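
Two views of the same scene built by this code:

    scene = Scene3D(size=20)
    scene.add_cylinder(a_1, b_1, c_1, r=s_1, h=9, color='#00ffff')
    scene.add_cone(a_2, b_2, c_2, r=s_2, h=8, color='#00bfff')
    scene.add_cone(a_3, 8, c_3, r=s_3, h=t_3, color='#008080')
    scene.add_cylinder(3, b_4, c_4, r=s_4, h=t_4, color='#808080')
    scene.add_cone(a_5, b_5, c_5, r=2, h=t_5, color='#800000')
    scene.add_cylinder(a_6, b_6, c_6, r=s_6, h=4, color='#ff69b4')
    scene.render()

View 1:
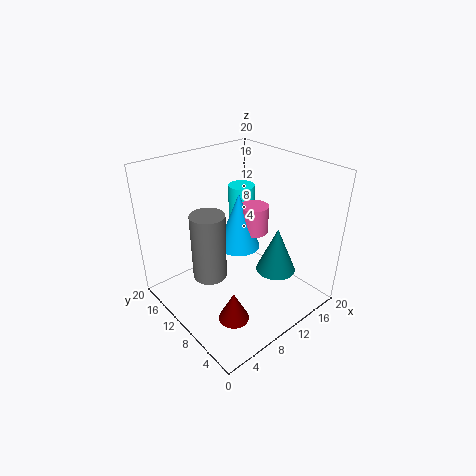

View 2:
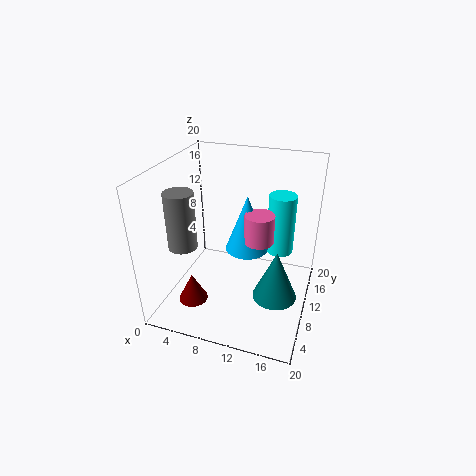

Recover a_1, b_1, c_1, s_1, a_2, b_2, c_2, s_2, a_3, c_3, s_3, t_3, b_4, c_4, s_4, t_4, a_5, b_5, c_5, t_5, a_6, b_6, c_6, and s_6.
a_1 = 15, b_1 = 15, c_1 = 6, s_1 = 2, a_2 = 11, b_2 = 11, c_2 = 8, s_2 = 3, a_3 = 16, c_3 = 3, s_3 = 3, t_3 = 7, b_4 = 7, c_4 = 9, s_4 = 2, t_4 = 8, a_5 = 5, b_5 = 5, c_5 = 2, t_5 = 4, a_6 = 13, b_6 = 10, c_6 = 10, s_6 = 2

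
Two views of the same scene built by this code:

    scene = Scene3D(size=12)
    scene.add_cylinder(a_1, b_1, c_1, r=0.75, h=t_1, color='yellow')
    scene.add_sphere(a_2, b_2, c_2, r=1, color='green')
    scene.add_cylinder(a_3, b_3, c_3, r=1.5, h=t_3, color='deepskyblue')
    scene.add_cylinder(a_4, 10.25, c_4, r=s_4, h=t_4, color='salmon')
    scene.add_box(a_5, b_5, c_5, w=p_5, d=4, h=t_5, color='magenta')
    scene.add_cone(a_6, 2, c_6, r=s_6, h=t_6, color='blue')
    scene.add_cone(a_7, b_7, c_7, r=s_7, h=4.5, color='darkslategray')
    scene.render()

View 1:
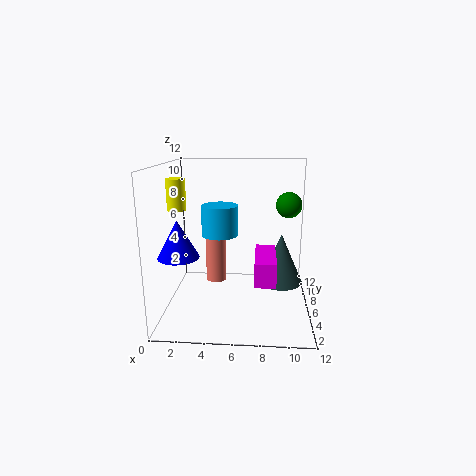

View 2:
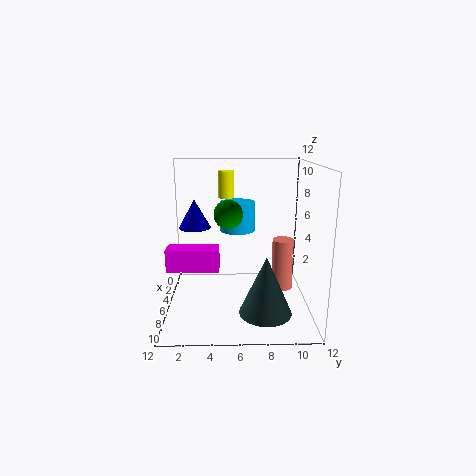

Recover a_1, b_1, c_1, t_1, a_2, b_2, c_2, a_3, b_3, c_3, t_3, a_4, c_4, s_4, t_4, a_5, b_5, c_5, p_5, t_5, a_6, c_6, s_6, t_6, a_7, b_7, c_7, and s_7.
a_1 = 1.25, b_1 = 5, c_1 = 8.5, t_1 = 2.5, a_2 = 10, b_2 = 5.25, c_2 = 9, a_3 = 4.5, b_3 = 6, c_3 = 6.25, t_3 = 2.5, a_4 = 3.5, c_4 = 0.25, s_4 = 1, t_4 = 4.75, a_5 = 7.5, b_5 = 0.5, c_5 = 4.25, p_5 = 1.5, t_5 = 1.75, a_6 = 2, c_6 = 5.75, s_6 = 1.5, t_6 = 2.75, a_7 = 9.75, b_7 = 8, c_7 = 1.25, s_7 = 2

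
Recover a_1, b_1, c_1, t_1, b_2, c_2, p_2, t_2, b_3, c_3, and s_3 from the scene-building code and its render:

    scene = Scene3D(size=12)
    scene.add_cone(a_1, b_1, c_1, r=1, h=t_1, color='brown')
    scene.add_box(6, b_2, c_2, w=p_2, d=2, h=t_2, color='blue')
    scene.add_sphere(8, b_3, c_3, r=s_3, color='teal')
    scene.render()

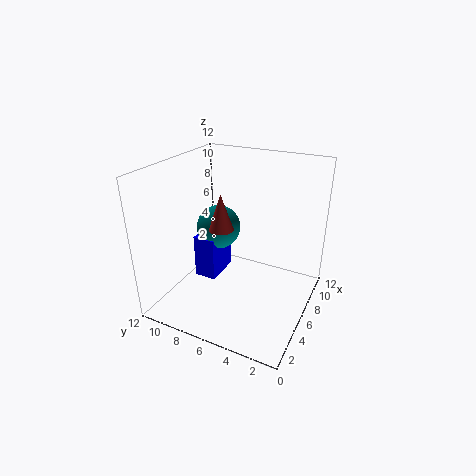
a_1 = 5
b_1 = 7
c_1 = 7
t_1 = 3
b_2 = 8.5
c_2 = 1
p_2 = 3.5
t_2 = 4
b_3 = 9
c_3 = 5.5
s_3 = 2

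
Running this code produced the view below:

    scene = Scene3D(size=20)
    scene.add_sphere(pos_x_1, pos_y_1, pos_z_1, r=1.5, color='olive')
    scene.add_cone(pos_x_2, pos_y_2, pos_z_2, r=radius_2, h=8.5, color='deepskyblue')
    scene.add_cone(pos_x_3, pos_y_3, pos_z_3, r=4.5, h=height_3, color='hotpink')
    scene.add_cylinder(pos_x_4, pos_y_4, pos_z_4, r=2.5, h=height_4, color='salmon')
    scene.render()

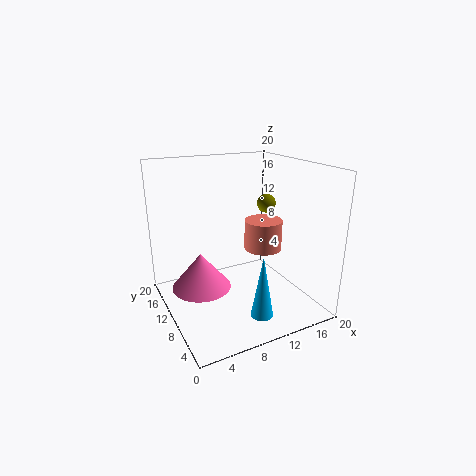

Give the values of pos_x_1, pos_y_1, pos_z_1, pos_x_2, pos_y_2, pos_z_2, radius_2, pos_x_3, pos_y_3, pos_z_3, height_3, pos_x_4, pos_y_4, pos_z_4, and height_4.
pos_x_1 = 18
pos_y_1 = 15.5
pos_z_1 = 12.5
pos_x_2 = 10.5
pos_y_2 = 4
pos_z_2 = 1
radius_2 = 1.5
pos_x_3 = 6
pos_y_3 = 14.5
pos_z_3 = 1
height_3 = 5.5
pos_x_4 = 12.5
pos_y_4 = 7.5
pos_z_4 = 9
height_4 = 4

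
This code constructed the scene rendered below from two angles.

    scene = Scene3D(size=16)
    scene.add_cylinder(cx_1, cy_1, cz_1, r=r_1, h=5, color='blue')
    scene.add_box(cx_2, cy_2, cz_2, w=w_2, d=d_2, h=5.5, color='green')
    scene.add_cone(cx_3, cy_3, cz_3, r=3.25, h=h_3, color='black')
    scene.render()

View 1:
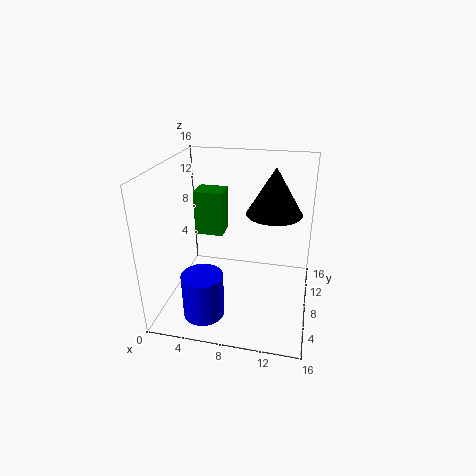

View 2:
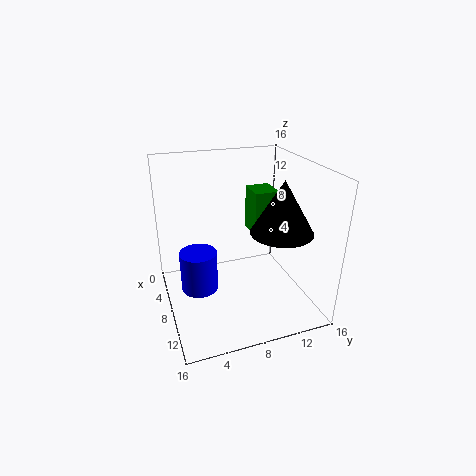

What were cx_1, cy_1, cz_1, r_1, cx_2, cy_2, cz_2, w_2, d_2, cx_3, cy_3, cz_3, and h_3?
cx_1 = 5; cy_1 = 4; cz_1 = 0.25; r_1 = 2.25; cx_2 = 1.75; cy_2 = 11.25; cz_2 = 6.25; w_2 = 3.5; d_2 = 3; cx_3 = 11.5; cy_3 = 11.5; cz_3 = 9.75; h_3 = 5.5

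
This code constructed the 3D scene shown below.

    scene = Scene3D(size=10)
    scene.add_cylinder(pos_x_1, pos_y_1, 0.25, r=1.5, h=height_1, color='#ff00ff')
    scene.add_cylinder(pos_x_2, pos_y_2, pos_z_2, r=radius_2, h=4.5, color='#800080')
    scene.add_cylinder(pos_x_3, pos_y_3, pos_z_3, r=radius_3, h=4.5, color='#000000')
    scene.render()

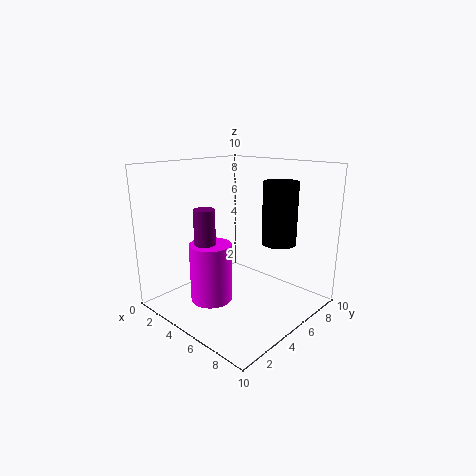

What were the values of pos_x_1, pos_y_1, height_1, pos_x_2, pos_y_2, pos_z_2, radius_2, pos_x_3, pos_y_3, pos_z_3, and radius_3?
pos_x_1 = 3.5; pos_y_1 = 3.75; height_1 = 4.25; pos_x_2 = 3.25; pos_y_2 = 3.5; pos_z_2 = 2.5; radius_2 = 0.75; pos_x_3 = 6.5; pos_y_3 = 7.75; pos_z_3 = 4.25; radius_3 = 1.25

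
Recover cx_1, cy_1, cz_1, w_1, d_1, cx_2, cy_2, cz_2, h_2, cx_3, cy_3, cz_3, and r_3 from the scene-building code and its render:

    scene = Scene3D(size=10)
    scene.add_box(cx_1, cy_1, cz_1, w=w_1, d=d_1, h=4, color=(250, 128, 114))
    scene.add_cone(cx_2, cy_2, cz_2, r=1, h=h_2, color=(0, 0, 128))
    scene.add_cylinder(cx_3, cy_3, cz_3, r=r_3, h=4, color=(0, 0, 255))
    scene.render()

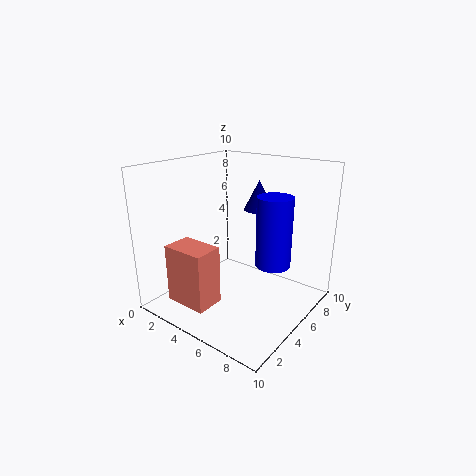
cx_1 = 2
cy_1 = 1
cz_1 = 1
w_1 = 3
d_1 = 2
cx_2 = 6
cy_2 = 6
cz_2 = 7
h_2 = 2
cx_3 = 9
cy_3 = 3
cz_3 = 5
r_3 = 1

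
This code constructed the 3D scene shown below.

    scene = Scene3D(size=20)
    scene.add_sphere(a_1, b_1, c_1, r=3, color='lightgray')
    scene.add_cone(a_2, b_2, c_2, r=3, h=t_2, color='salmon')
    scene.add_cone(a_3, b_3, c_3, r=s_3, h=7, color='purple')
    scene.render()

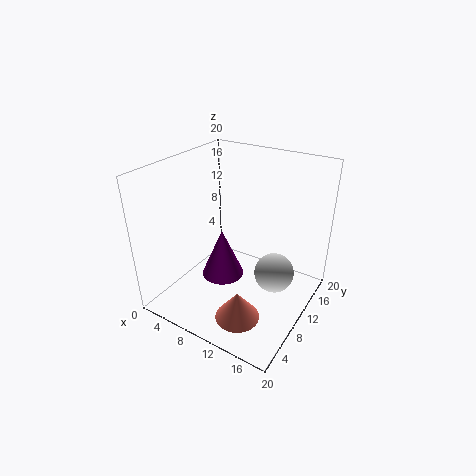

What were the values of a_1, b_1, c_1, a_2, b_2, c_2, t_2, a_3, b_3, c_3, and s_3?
a_1 = 14; b_1 = 14; c_1 = 3; a_2 = 13; b_2 = 5; c_2 = 1; t_2 = 4; a_3 = 8; b_3 = 9; c_3 = 4; s_3 = 3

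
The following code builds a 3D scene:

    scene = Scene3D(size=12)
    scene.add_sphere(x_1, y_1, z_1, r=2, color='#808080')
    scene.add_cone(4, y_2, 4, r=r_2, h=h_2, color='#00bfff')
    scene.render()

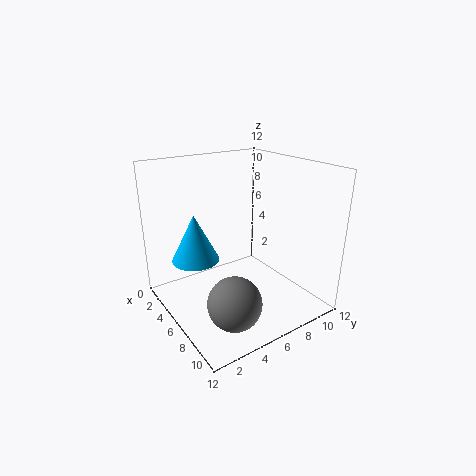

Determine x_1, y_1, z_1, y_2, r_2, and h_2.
x_1 = 10; y_1 = 3; z_1 = 3; y_2 = 3; r_2 = 2; h_2 = 4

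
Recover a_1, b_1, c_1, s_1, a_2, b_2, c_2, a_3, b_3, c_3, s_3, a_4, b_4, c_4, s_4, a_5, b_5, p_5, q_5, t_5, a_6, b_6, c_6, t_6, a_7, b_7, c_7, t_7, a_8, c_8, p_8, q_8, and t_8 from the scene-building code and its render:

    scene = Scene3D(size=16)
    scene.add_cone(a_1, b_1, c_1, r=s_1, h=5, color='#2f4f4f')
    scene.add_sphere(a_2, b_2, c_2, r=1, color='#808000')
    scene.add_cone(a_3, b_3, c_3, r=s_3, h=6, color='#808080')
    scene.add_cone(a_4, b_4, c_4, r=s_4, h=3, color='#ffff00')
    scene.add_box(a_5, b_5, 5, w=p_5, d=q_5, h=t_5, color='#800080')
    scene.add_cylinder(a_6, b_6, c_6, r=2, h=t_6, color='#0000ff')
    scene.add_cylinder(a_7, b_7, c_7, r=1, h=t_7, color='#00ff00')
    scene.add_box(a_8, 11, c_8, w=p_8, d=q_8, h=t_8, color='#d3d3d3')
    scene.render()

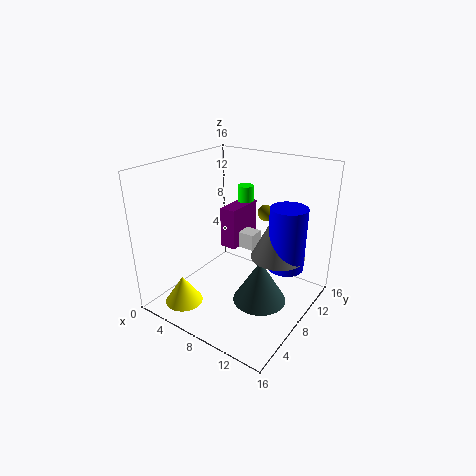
a_1 = 11; b_1 = 8; c_1 = 1; s_1 = 3; a_2 = 8; b_2 = 14; c_2 = 9; a_3 = 12; b_3 = 10; c_3 = 6; s_3 = 3; a_4 = 5; b_4 = 2; c_4 = 2; s_4 = 2; a_5 = 4; b_5 = 10; p_5 = 2; q_5 = 5; t_5 = 5; a_6 = 13; b_6 = 10; c_6 = 5; t_6 = 7; a_7 = 5; b_7 = 14; c_7 = 9; t_7 = 3; a_8 = 5; c_8 = 5; p_8 = 3; q_8 = 2; t_8 = 2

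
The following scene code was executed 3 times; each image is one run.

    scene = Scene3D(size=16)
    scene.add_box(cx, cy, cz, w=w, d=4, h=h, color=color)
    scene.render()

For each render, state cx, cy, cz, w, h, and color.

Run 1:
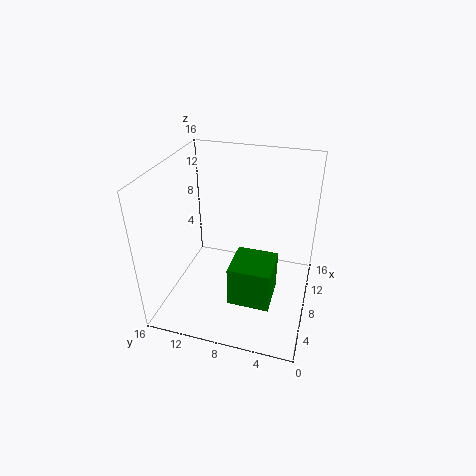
cx = 1
cy = 3
cz = 5
w = 4
h = 4
color = 'green'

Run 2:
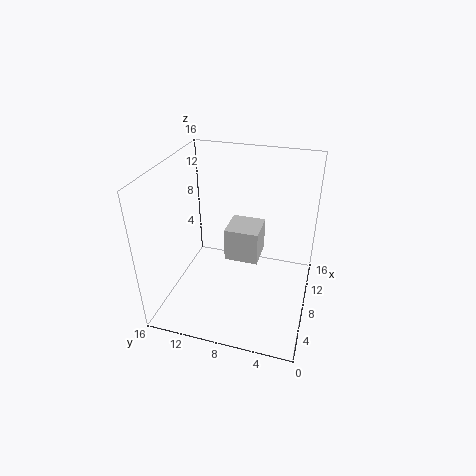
cx = 9
cy = 6
cz = 4
w = 4
h = 4
color = 'lightgray'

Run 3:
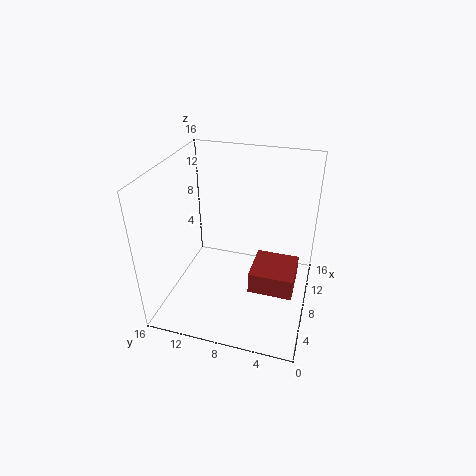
cx = 1
cy = 1
cz = 7
w = 4
h = 2
color = 'brown'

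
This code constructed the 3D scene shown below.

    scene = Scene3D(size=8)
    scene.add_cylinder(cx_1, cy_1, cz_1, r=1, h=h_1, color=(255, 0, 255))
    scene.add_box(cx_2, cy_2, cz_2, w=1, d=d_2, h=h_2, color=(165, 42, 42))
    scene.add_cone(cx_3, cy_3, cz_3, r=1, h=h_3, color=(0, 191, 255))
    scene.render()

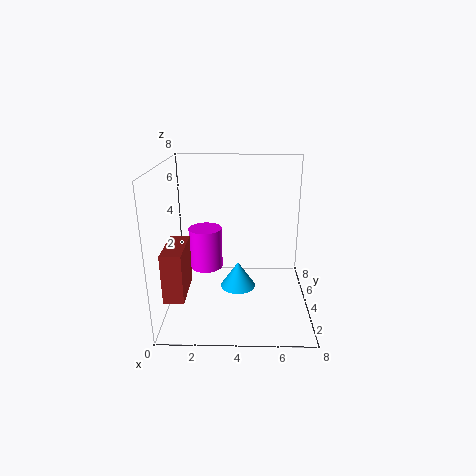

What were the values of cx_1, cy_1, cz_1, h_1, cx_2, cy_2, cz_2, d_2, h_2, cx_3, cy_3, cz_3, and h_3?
cx_1 = 2, cy_1 = 5.5, cz_1 = 1.5, h_1 = 2.5, cx_2 = 0.5, cy_2 = 0.5, cz_2 = 2, d_2 = 2.5, h_2 = 2.5, cx_3 = 4, cy_3 = 4, cz_3 = 1, h_3 = 1.5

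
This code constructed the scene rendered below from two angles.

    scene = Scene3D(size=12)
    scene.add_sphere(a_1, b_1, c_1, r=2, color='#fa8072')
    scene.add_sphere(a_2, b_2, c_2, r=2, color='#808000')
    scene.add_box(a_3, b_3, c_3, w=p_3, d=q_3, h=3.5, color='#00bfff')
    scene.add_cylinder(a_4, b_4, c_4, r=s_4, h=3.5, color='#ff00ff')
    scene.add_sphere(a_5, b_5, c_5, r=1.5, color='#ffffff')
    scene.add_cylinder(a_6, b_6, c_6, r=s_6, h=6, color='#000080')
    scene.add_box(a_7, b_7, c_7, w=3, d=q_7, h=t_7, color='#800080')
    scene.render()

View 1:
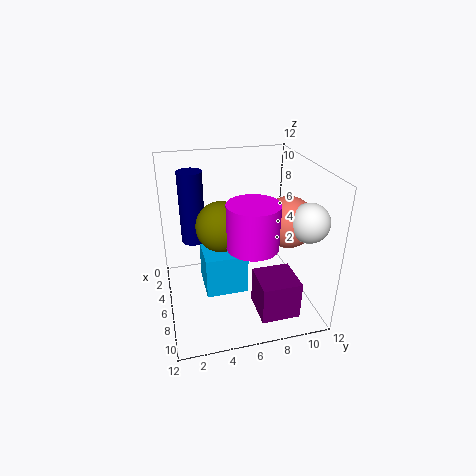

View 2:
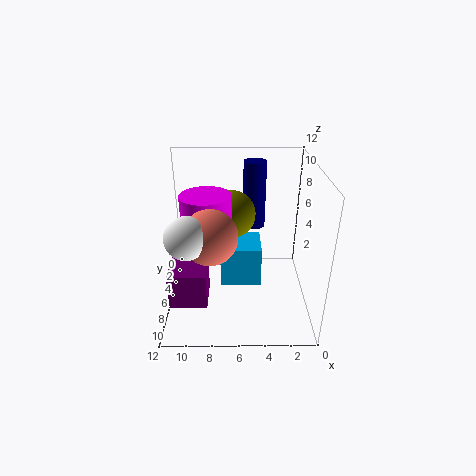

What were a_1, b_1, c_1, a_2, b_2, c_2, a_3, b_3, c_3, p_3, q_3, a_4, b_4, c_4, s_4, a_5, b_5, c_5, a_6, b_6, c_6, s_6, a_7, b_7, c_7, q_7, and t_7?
a_1 = 8; b_1 = 9.5; c_1 = 8; a_2 = 6.5; b_2 = 4.5; c_2 = 7.5; a_3 = 4; b_3 = 3; c_3 = 1.5; p_3 = 3.5; q_3 = 3.5; a_4 = 8.5; b_4 = 6.5; c_4 = 6.5; s_4 = 2; a_5 = 9.5; b_5 = 10.5; c_5 = 8.5; a_6 = 4.5; b_6 = 2.5; c_6 = 5.5; s_6 = 1; a_7 = 8.5; b_7 = 6.5; c_7 = 1.5; q_7 = 3; t_7 = 3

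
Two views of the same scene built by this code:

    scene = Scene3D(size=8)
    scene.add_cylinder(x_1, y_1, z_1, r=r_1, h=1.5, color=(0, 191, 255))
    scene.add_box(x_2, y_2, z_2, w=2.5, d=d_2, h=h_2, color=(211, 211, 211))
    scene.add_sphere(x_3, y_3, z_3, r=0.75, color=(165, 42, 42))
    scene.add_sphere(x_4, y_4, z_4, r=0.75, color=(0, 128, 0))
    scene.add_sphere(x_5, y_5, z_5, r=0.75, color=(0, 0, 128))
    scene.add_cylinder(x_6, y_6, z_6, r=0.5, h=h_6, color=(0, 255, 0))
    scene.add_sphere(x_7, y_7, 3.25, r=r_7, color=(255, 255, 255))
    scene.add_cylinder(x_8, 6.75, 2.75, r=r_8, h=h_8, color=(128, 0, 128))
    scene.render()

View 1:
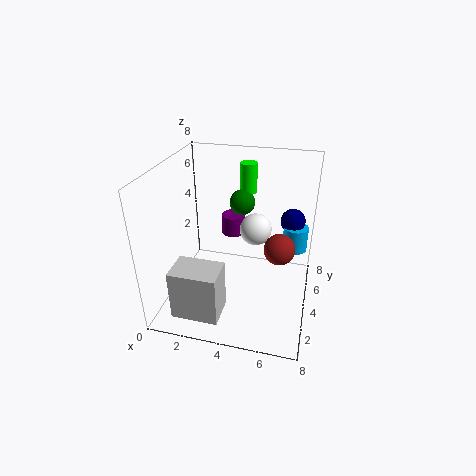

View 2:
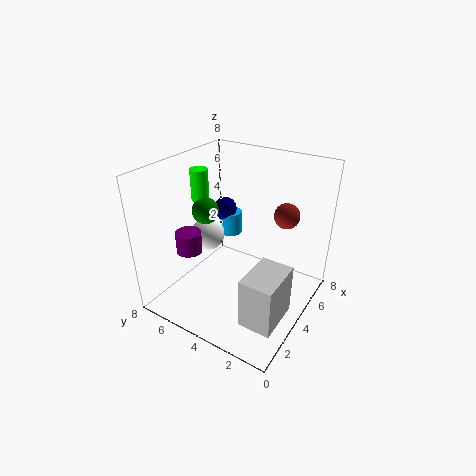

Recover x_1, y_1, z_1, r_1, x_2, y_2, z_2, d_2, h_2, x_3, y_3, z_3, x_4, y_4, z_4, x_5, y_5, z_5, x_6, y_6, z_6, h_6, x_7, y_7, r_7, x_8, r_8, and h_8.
x_1 = 7
y_1 = 6.5
z_1 = 2.25
r_1 = 0.75
x_2 = 1.25
y_2 = 0.5
z_2 = 0.75
d_2 = 1.75
h_2 = 2.75
x_3 = 6.5
y_3 = 2.25
z_3 = 4.75
x_4 = 3.75
y_4 = 6
z_4 = 5.25
x_5 = 6.75
y_5 = 6.75
z_5 = 4
x_6 = 4
y_6 = 6.5
z_6 = 5.75
h_6 = 1.75
x_7 = 4.5
y_7 = 6.5
r_7 = 1
x_8 = 3
r_8 = 0.75
h_8 = 1.25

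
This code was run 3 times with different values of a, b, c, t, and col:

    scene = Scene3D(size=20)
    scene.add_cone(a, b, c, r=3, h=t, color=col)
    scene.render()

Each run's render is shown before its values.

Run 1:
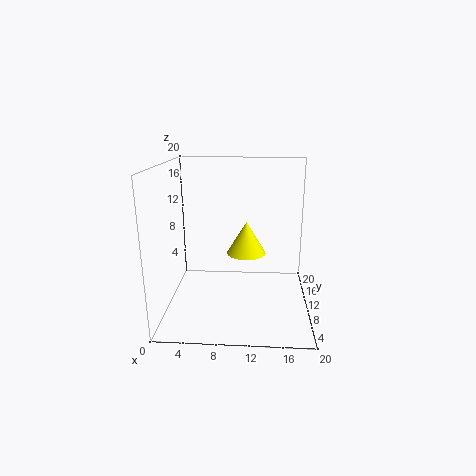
a = 11, b = 14.5, c = 6, t = 5, col = 'yellow'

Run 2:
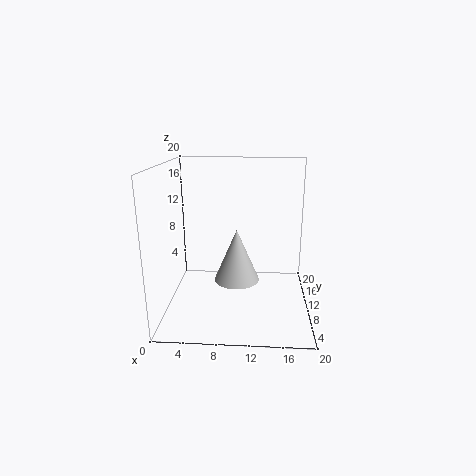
a = 10, b = 7.5, c = 5, t = 7, col = 'lightgray'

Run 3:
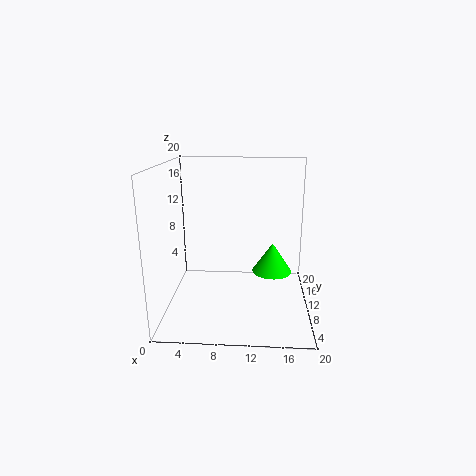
a = 15, b = 13.5, c = 3.5, t = 4.5, col = 'lime'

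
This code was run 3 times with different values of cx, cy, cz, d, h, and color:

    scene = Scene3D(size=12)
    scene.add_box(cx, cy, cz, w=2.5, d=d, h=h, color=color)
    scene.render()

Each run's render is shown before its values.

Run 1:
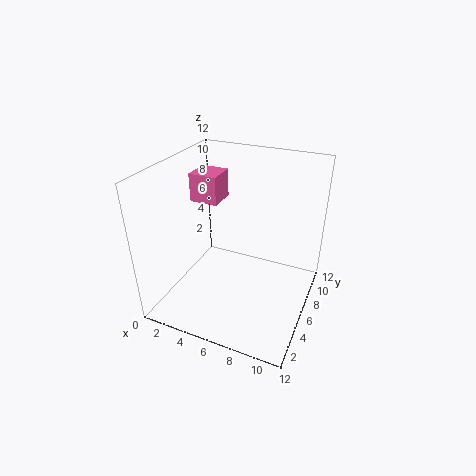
cx = 1
cy = 7
cz = 8
d = 2.5
h = 2.5
color = 'hotpink'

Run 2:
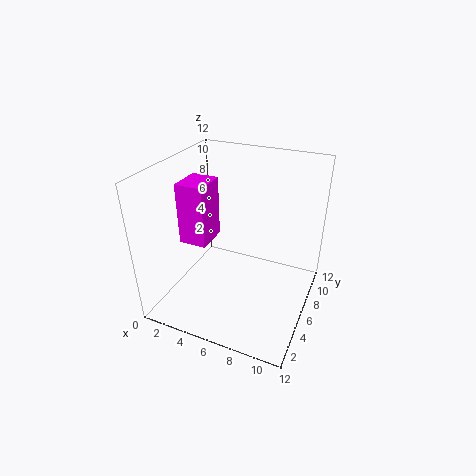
cx = 0.5
cy = 5.5
cz = 4.5
d = 3
h = 5.5
color = 'magenta'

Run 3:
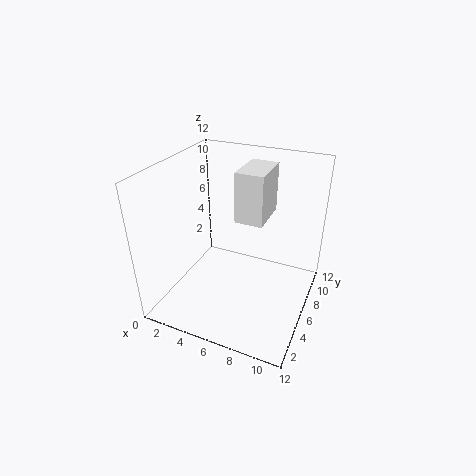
cx = 5
cy = 7.5
cz = 6.5
d = 4
h = 4.5
color = 'white'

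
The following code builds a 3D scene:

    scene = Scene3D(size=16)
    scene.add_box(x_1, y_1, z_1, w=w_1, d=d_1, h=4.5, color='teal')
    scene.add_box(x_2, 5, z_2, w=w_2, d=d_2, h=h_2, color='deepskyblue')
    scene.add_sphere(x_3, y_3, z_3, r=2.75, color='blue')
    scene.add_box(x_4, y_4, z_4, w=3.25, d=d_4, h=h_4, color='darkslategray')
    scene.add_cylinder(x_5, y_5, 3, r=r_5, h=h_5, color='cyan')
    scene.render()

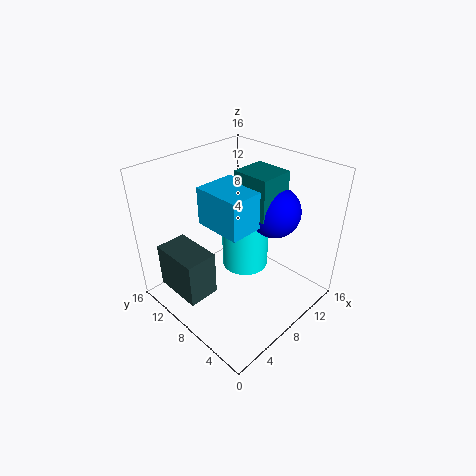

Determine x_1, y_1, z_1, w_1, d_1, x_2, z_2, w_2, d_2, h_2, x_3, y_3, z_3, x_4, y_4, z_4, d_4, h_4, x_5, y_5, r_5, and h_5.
x_1 = 8; y_1 = 4.5; z_1 = 11.25; w_1 = 3.75; d_1 = 4; x_2 = 4.5; z_2 = 10.5; w_2 = 4.5; d_2 = 5.25; h_2 = 4; x_3 = 10.75; y_3 = 5.25; z_3 = 11.25; x_4 = 0.25; y_4 = 6.75; z_4 = 4; d_4 = 5.25; h_4 = 4.75; x_5 = 10.25; y_5 = 9; r_5 = 2.75; h_5 = 7.5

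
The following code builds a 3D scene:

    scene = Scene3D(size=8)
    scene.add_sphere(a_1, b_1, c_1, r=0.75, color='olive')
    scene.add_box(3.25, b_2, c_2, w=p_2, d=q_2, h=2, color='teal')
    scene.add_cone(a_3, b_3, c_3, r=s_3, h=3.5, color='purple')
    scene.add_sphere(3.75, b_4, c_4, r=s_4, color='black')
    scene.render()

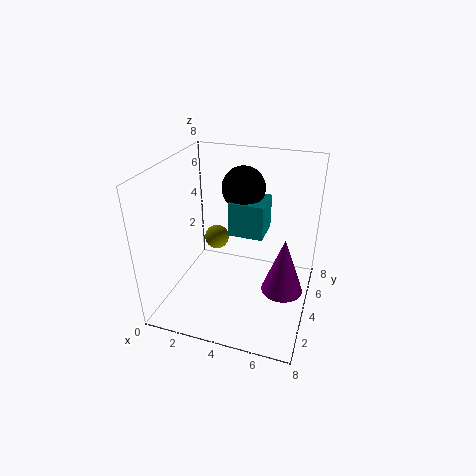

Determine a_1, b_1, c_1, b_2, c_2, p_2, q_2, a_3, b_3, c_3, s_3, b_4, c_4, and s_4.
a_1 = 2; b_1 = 5.75; c_1 = 2.75; b_2 = 4.5; c_2 = 3.75; p_2 = 2; q_2 = 2; a_3 = 6.5; b_3 = 5; c_3 = 0.25; s_3 = 1.25; b_4 = 5.75; c_4 = 6.25; s_4 = 1.25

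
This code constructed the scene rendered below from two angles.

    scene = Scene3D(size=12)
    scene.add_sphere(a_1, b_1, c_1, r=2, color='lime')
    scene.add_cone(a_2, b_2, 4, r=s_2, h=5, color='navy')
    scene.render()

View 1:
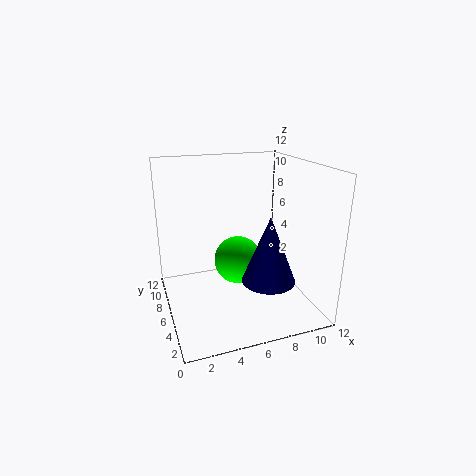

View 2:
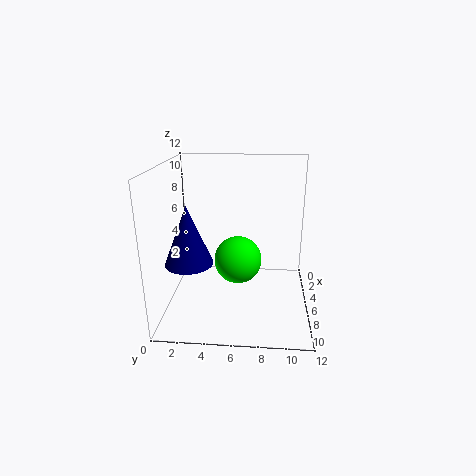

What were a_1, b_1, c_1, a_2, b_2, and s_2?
a_1 = 6
b_1 = 6
c_1 = 4
a_2 = 7
b_2 = 2
s_2 = 2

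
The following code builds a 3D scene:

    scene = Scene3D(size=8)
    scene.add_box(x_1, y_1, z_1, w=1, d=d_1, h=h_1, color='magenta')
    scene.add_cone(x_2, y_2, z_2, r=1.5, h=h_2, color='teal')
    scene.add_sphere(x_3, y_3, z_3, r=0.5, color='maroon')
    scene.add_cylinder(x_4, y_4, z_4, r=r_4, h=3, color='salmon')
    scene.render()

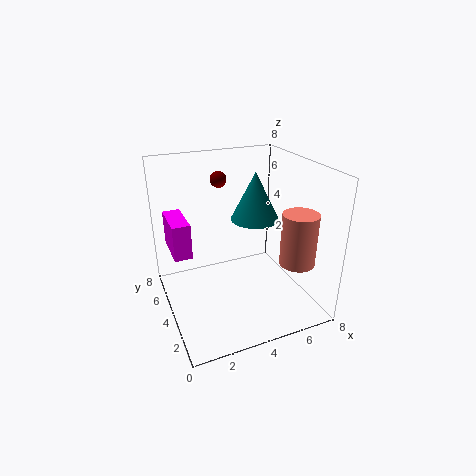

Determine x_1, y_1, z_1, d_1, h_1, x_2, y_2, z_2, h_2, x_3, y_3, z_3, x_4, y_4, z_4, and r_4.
x_1 = 0.5
y_1 = 4.5
z_1 = 3
d_1 = 2.5
h_1 = 2
x_2 = 6
y_2 = 6
z_2 = 4
h_2 = 3
x_3 = 4
y_3 = 7
z_3 = 6.5
x_4 = 7
y_4 = 2.5
z_4 = 2.5
r_4 = 1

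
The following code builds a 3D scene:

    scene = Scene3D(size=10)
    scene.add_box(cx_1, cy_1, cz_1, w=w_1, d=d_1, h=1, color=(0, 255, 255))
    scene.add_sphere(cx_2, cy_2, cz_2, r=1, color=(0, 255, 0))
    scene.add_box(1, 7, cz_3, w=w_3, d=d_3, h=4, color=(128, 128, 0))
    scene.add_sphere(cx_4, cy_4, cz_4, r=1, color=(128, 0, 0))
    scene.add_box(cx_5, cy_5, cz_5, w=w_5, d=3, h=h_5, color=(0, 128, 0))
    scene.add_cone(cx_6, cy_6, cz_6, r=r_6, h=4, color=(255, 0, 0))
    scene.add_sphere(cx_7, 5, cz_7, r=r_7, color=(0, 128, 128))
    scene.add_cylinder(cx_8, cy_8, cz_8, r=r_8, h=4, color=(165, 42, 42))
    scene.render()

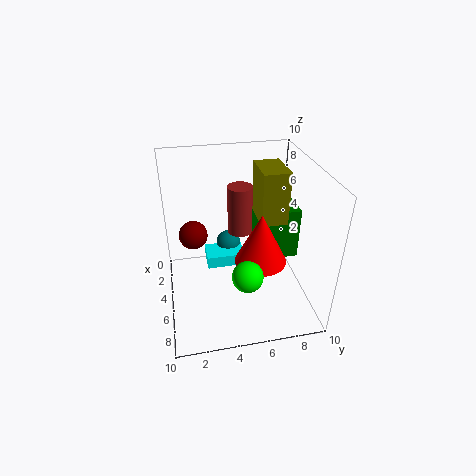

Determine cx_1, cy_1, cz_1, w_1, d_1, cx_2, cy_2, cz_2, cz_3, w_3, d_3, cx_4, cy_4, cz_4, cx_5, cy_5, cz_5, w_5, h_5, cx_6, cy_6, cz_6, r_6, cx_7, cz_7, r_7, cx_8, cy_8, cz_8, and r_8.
cx_1 = 1, cy_1 = 3, cz_1 = 1, w_1 = 2, d_1 = 3, cx_2 = 8, cy_2 = 5, cz_2 = 4, cz_3 = 5, w_3 = 3, d_3 = 2, cx_4 = 4, cy_4 = 2, cz_4 = 5, cx_5 = 1, cy_5 = 7, cz_5 = 2, w_5 = 3, h_5 = 4, cx_6 = 4, cy_6 = 7, cz_6 = 2, r_6 = 2, cx_7 = 1, cz_7 = 2, r_7 = 1, cx_8 = 1, cy_8 = 6, cz_8 = 3, r_8 = 1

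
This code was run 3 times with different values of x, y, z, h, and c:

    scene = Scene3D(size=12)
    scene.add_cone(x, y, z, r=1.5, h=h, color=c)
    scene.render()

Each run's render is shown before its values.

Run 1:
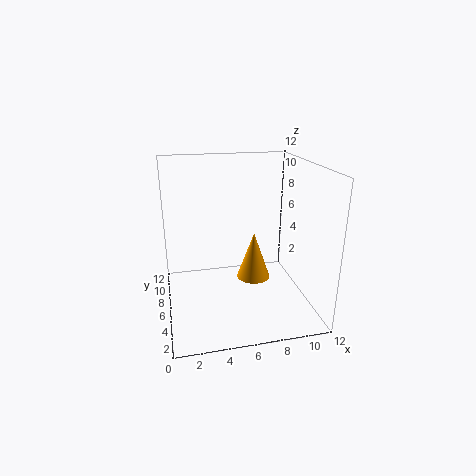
x = 7.75
y = 7.25
z = 1.5
h = 4.25
c = 'orange'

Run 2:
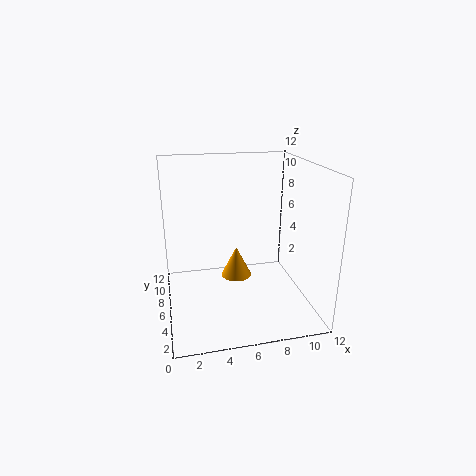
x = 6.75
y = 10
z = 0.25
h = 3
c = 'orange'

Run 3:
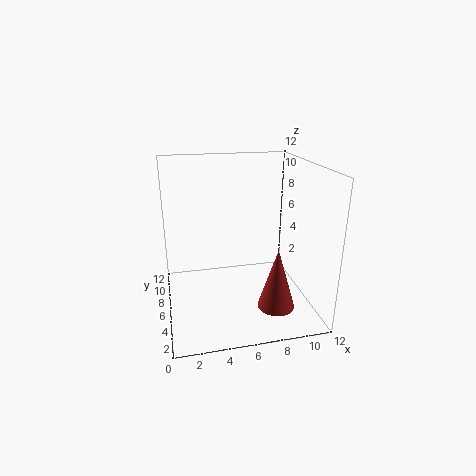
x = 8.5
y = 3
z = 1
h = 5
c = 'brown'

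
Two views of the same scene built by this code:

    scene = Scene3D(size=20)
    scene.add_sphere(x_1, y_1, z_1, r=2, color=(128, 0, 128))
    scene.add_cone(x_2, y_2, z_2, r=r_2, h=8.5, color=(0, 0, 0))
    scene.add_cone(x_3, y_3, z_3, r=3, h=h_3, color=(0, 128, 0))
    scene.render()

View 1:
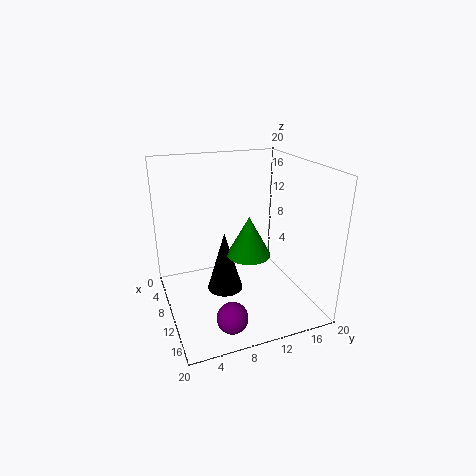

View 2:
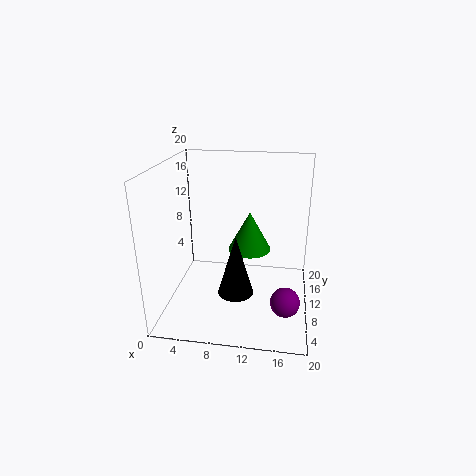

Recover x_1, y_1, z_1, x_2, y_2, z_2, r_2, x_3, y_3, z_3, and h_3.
x_1 = 17
y_1 = 6.5
z_1 = 2.5
x_2 = 10
y_2 = 8
z_2 = 2.5
r_2 = 2.5
x_3 = 11.5
y_3 = 11
z_3 = 8
h_3 = 5.5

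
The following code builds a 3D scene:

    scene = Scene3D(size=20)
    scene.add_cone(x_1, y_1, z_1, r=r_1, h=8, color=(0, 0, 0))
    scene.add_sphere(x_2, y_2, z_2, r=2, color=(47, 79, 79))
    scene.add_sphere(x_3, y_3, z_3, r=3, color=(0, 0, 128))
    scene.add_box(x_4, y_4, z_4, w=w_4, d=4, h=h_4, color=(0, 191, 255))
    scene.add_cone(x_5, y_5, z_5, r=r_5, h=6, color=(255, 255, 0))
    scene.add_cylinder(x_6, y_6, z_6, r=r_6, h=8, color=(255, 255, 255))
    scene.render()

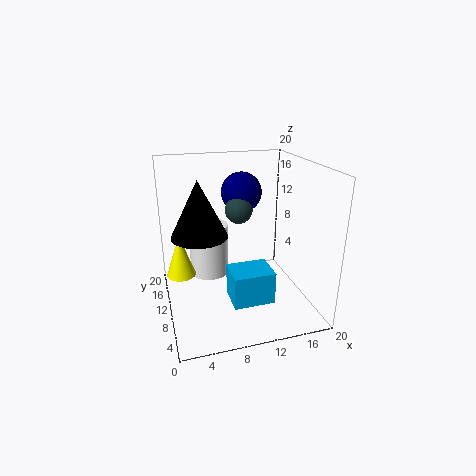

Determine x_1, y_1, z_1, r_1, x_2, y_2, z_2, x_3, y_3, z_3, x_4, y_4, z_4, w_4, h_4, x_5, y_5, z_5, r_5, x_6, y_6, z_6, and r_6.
x_1 = 5
y_1 = 12
z_1 = 10
r_1 = 4
x_2 = 11
y_2 = 13
z_2 = 13
x_3 = 12
y_3 = 15
z_3 = 15
x_4 = 7
y_4 = 1
z_4 = 5
w_4 = 5
h_4 = 4
x_5 = 2
y_5 = 11
z_5 = 5
r_5 = 2
x_6 = 7
y_6 = 16
z_6 = 2
r_6 = 3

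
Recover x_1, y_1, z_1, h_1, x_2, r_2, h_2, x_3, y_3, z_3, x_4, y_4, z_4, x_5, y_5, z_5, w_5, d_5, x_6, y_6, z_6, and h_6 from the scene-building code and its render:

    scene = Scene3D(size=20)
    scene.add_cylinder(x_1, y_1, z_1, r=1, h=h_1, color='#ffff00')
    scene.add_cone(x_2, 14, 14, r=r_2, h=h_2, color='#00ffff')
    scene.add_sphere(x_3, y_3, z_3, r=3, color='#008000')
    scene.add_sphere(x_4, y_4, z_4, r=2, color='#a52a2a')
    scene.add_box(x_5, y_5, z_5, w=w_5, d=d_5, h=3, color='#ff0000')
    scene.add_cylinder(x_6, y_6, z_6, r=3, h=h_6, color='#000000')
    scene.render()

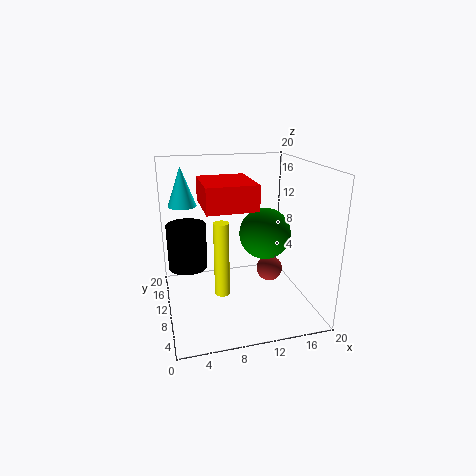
x_1 = 7
y_1 = 7
z_1 = 3.5
h_1 = 10
x_2 = 3
r_2 = 2
h_2 = 5.5
x_3 = 11.5
y_3 = 3.5
z_3 = 13
x_4 = 16
y_4 = 13
z_4 = 3
x_5 = 4.5
y_5 = 2.5
z_5 = 16
w_5 = 6
d_5 = 7
x_6 = 3.5
y_6 = 16
z_6 = 3.5
h_6 = 7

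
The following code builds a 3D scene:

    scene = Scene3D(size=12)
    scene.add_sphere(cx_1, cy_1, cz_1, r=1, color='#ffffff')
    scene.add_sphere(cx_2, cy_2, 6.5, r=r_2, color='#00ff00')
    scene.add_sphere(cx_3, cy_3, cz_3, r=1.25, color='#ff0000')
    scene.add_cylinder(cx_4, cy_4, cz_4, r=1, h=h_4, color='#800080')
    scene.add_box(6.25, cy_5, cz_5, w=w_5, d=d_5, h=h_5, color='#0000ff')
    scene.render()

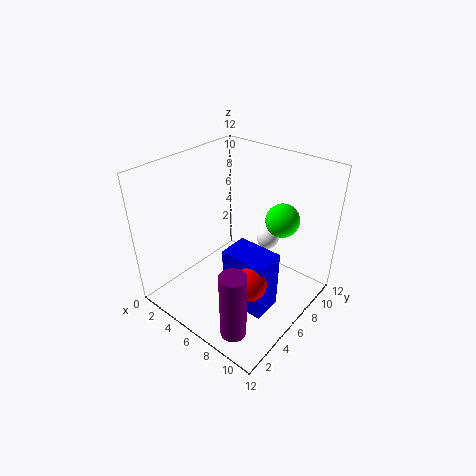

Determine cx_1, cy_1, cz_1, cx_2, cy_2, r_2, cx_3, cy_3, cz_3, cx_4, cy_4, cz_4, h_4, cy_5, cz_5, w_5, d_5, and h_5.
cx_1 = 6.5
cy_1 = 9.75
cz_1 = 4.25
cx_2 = 7.75
cy_2 = 10
r_2 = 1.5
cx_3 = 9.25
cy_3 = 3.5
cz_3 = 4.5
cx_4 = 9.25
cy_4 = 1.5
cz_4 = 1
h_4 = 5.5
cy_5 = 3.75
cz_5 = 1
w_5 = 3.75
d_5 = 2.5
h_5 = 5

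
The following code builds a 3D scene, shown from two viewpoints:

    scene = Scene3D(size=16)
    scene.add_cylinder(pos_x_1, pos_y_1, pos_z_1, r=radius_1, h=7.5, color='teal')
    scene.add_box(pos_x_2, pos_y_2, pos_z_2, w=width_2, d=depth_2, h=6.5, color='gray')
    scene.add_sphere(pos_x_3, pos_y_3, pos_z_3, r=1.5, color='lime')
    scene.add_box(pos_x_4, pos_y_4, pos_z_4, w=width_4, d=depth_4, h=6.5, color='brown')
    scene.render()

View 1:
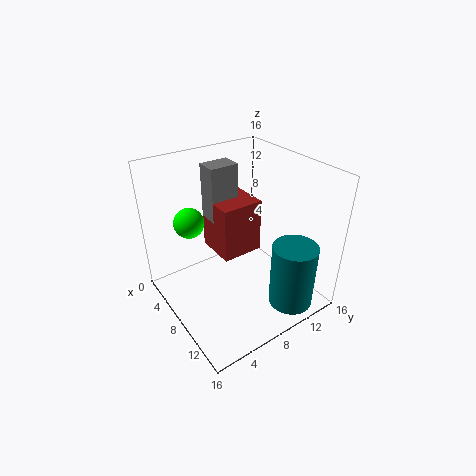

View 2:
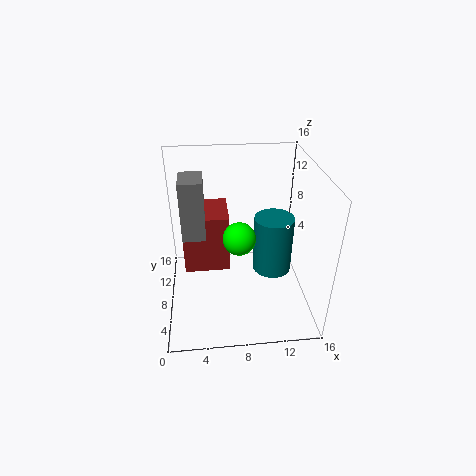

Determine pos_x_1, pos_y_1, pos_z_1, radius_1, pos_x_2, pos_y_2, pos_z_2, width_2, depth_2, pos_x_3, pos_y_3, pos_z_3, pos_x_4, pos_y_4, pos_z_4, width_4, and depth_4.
pos_x_1 = 13; pos_y_1 = 12; pos_z_1 = 0.5; radius_1 = 2.5; pos_x_2 = 2; pos_y_2 = 7; pos_z_2 = 8.5; width_2 = 2.5; depth_2 = 3.5; pos_x_3 = 7.5; pos_y_3 = 2.5; pos_z_3 = 11.5; pos_x_4 = 2; pos_y_4 = 7; pos_z_4 = 4.5; width_4 = 5; depth_4 = 5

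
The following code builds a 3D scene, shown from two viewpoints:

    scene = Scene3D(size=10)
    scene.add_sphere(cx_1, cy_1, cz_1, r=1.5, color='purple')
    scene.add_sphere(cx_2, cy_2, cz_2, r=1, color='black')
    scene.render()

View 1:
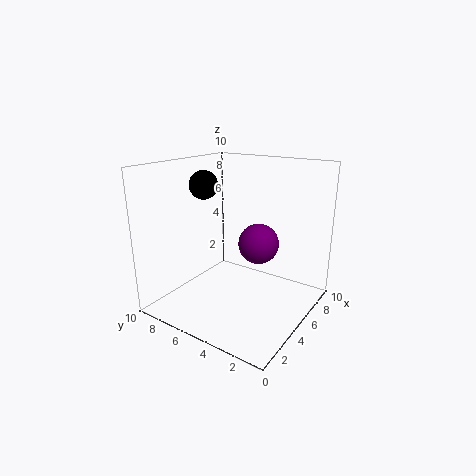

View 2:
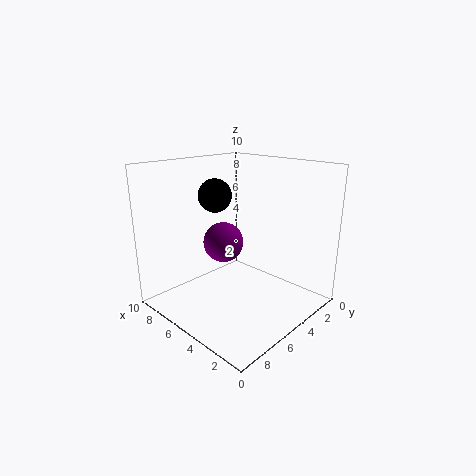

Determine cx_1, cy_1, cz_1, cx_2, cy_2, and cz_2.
cx_1 = 7, cy_1 = 4.5, cz_1 = 4, cx_2 = 4.5, cy_2 = 7.5, cz_2 = 8.5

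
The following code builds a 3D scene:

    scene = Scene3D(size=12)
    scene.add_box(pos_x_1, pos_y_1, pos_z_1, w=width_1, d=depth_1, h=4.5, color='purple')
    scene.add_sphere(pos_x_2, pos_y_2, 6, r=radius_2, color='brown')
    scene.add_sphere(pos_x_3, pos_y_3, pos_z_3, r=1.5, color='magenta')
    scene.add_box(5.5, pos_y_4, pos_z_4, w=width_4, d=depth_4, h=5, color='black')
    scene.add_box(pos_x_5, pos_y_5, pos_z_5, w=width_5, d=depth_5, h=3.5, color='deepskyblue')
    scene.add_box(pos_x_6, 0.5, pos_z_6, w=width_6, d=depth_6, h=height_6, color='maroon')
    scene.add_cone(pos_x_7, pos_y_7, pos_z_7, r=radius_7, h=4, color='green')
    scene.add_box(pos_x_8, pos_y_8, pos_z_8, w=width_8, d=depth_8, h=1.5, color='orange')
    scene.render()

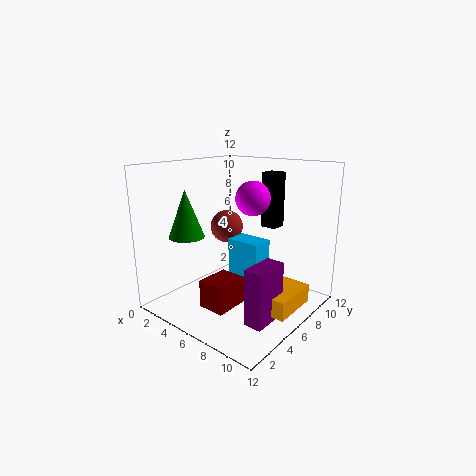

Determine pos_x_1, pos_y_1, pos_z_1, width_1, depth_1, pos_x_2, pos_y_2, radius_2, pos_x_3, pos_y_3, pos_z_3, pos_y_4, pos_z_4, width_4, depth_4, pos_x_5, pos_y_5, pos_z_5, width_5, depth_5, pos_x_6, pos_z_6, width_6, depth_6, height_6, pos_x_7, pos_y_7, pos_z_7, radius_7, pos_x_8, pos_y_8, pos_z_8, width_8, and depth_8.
pos_x_1 = 9; pos_y_1 = 3; pos_z_1 = 0.5; width_1 = 1.5; depth_1 = 3; pos_x_2 = 3; pos_y_2 = 8; radius_2 = 1.5; pos_x_3 = 6; pos_y_3 = 8; pos_z_3 = 9; pos_y_4 = 10; pos_z_4 = 6; width_4 = 1.5; depth_4 = 1.5; pos_x_5 = 4.5; pos_y_5 = 6.5; pos_z_5 = 2; width_5 = 3; depth_5 = 2; pos_x_6 = 7; pos_z_6 = 2.5; width_6 = 2; depth_6 = 2.5; height_6 = 2; pos_x_7 = 2.5; pos_y_7 = 3.5; pos_z_7 = 6; radius_7 = 1.5; pos_x_8 = 8.5; pos_y_8 = 4.5; pos_z_8 = 1; width_8 = 3; depth_8 = 4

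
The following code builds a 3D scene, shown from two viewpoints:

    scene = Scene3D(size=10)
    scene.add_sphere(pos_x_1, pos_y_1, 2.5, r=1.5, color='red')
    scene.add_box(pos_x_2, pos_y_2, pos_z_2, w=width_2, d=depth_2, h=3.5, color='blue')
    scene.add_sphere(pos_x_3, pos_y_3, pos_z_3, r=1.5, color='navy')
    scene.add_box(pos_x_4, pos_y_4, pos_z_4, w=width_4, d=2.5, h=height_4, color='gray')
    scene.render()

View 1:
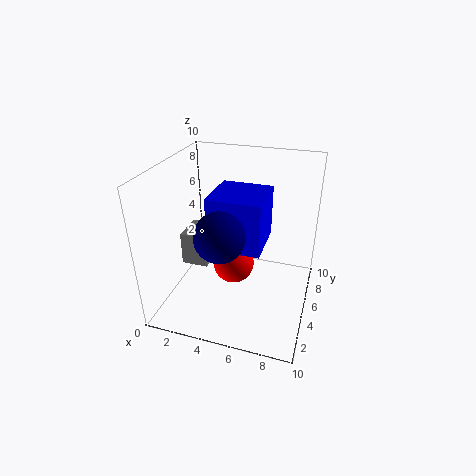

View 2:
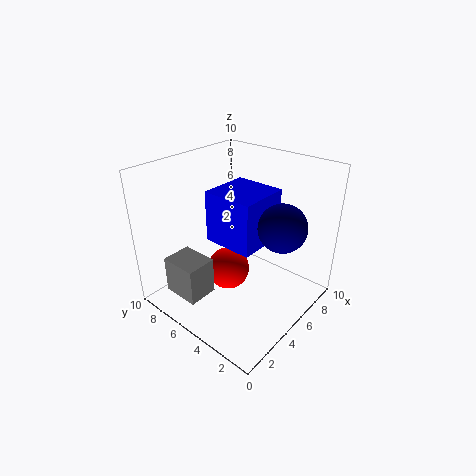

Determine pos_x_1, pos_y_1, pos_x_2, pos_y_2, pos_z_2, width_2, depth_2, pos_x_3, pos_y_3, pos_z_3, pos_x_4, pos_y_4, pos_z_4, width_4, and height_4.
pos_x_1 = 4.5; pos_y_1 = 5.5; pos_x_2 = 3.5; pos_y_2 = 3; pos_z_2 = 5; width_2 = 3.5; depth_2 = 3.5; pos_x_3 = 5; pos_y_3 = 1.5; pos_z_3 = 7; pos_x_4 = 0.5; pos_y_4 = 5; pos_z_4 = 2; width_4 = 2; height_4 = 2.5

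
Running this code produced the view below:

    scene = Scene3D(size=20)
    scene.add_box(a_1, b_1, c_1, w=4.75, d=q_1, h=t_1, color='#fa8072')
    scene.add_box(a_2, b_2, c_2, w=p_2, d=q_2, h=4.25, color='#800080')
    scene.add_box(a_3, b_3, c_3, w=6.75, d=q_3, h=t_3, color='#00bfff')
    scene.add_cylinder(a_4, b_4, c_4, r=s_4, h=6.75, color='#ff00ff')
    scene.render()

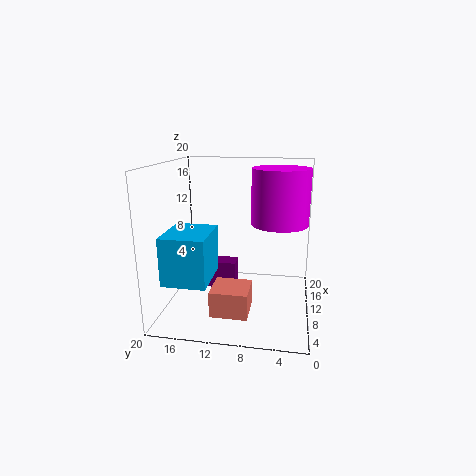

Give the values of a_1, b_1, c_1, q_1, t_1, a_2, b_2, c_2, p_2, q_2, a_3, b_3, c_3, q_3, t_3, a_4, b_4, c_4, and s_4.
a_1 = 3.75; b_1 = 7.75; c_1 = 1; q_1 = 5; t_1 = 3.5; a_2 = 13; b_2 = 11; c_2 = 0.5; p_2 = 2.75; q_2 = 6.75; a_3 = 0.75; b_3 = 12.25; c_3 = 6.5; q_3 = 5.5; t_3 = 6; a_4 = 6.75; b_4 = 4.25; c_4 = 13.25; s_4 = 3.5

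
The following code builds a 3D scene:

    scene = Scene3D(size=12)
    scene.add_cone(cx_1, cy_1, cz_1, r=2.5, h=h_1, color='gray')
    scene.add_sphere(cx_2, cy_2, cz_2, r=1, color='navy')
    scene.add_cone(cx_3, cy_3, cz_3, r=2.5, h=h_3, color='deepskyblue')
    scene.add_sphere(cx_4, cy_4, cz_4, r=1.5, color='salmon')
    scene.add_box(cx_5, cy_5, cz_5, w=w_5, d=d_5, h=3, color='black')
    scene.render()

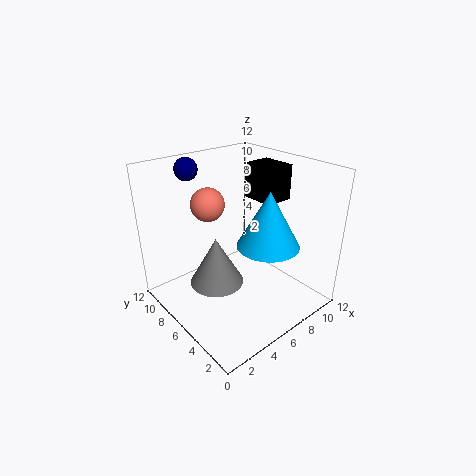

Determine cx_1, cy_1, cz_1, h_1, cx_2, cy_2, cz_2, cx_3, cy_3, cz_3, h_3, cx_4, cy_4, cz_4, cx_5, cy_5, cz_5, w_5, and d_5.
cx_1 = 5.5; cy_1 = 8.5; cz_1 = 0.5; h_1 = 4.5; cx_2 = 4.5; cy_2 = 11; cz_2 = 11; cx_3 = 7; cy_3 = 3.5; cz_3 = 6; h_3 = 4.5; cx_4 = 5.5; cy_4 = 9.5; cz_4 = 8; cx_5 = 8.5; cy_5 = 5; cz_5 = 8.5; w_5 = 2.5; d_5 = 3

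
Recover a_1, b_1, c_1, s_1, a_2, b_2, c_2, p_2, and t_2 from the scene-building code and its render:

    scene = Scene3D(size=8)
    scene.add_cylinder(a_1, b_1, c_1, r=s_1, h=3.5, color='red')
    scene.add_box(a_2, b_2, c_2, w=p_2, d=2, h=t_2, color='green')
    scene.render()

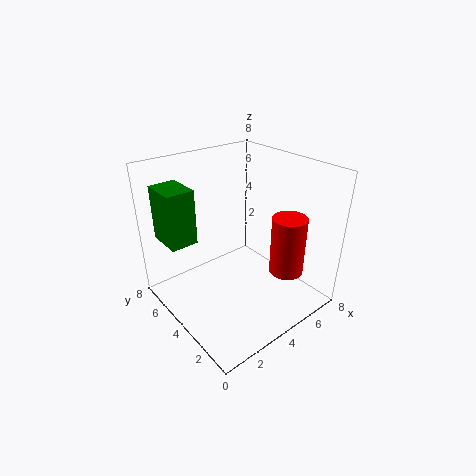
a_1 = 6.5
b_1 = 2.5
c_1 = 1.5
s_1 = 1
a_2 = 0.5
b_2 = 5
c_2 = 4
p_2 = 1.5
t_2 = 3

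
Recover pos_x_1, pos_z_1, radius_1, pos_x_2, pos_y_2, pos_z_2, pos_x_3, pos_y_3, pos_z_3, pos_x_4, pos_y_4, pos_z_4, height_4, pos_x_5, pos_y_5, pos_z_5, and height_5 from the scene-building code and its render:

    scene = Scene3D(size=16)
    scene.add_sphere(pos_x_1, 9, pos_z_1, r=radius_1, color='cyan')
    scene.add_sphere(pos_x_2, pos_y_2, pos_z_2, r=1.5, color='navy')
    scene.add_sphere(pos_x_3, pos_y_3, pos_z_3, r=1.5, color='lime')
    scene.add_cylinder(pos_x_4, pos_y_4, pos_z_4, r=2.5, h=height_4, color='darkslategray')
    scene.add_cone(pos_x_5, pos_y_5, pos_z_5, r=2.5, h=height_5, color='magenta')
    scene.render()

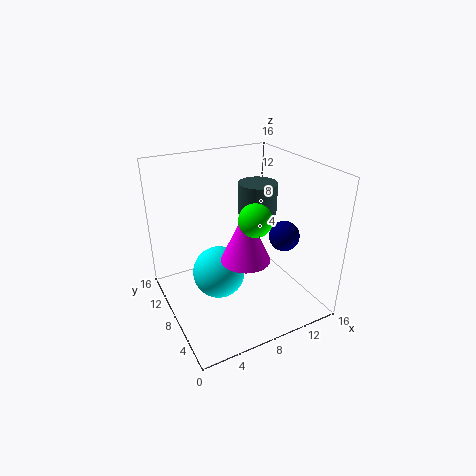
pos_x_1 = 6; pos_z_1 = 3.5; radius_1 = 3; pos_x_2 = 10.5; pos_y_2 = 3; pos_z_2 = 10; pos_x_3 = 6.5; pos_y_3 = 2; pos_z_3 = 13; pos_x_4 = 13.5; pos_y_4 = 13; pos_z_4 = 8; height_4 = 4; pos_x_5 = 7; pos_y_5 = 4.5; pos_z_5 = 7.5; height_5 = 5.5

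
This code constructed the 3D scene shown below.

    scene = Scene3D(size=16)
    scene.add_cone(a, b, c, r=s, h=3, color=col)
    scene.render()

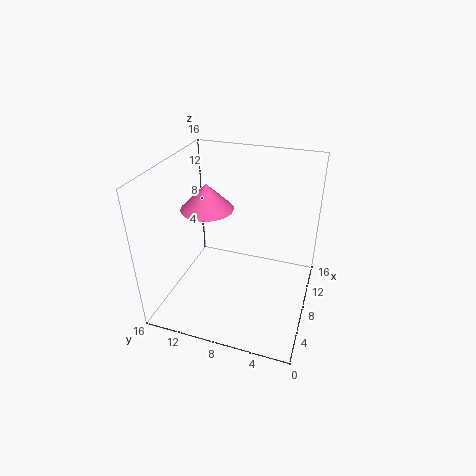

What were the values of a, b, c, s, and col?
a = 9
b = 12
c = 10.5
s = 3
col = 'hotpink'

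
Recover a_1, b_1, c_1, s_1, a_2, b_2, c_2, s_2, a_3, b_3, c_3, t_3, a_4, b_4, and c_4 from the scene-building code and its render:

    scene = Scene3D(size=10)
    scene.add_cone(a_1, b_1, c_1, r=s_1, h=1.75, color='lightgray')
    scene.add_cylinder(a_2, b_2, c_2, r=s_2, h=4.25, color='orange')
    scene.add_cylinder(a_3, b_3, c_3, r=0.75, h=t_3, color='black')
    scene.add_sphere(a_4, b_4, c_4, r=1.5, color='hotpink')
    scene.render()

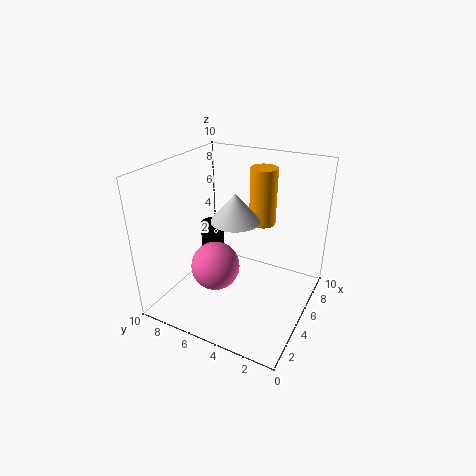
a_1 = 3.25; b_1 = 4.25; c_1 = 7.25; s_1 = 1.5; a_2 = 8; b_2 = 4.5; c_2 = 5; s_2 = 1; a_3 = 3.75; b_3 = 6.25; c_3 = 4.75; t_3 = 1.75; a_4 = 2; b_4 = 5; c_4 = 4.5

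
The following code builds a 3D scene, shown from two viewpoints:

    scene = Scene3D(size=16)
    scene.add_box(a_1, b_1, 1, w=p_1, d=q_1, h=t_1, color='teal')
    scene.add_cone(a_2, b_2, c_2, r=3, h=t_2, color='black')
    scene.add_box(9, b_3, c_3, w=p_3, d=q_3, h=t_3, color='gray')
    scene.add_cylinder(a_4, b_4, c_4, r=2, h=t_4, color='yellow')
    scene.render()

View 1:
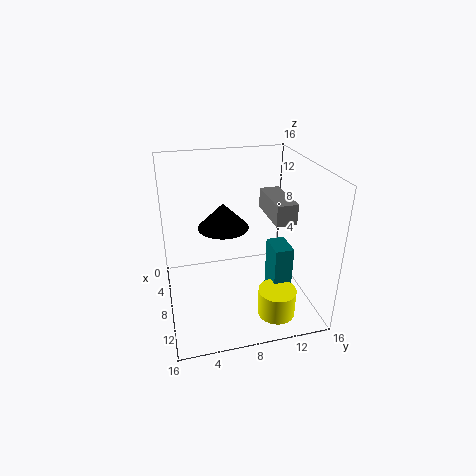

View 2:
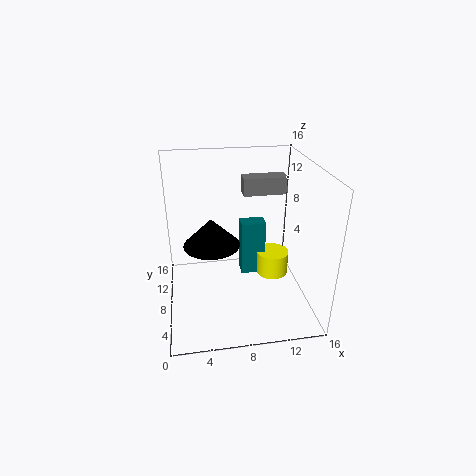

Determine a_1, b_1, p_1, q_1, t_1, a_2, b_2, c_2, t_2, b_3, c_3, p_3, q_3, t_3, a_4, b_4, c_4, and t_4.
a_1 = 9, b_1 = 11, p_1 = 3, q_1 = 2, t_1 = 7, a_2 = 5, b_2 = 7, c_2 = 8, t_2 = 3, b_3 = 10, c_3 = 12, p_3 = 5, q_3 = 2, t_3 = 2, a_4 = 13, b_4 = 11, c_4 = 1, t_4 = 3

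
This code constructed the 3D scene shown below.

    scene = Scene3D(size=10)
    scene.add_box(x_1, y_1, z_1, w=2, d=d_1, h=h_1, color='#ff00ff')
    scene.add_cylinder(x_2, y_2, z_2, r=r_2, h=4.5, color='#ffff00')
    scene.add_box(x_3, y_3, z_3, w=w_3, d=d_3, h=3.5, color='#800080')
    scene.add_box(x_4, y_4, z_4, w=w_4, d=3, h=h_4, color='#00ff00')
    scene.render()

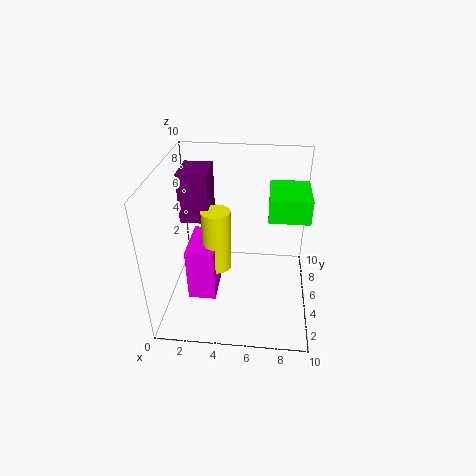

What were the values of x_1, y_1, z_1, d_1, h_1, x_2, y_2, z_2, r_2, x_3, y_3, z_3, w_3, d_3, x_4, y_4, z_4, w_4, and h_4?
x_1 = 1.5; y_1 = 3.5; z_1 = 0.5; d_1 = 3.5; h_1 = 4; x_2 = 3.5; y_2 = 5; z_2 = 2.5; r_2 = 1; x_3 = 1; y_3 = 5; z_3 = 6; w_3 = 2; d_3 = 2.5; x_4 = 7; y_4 = 3; z_4 = 7.5; w_4 = 2.5; h_4 = 1.5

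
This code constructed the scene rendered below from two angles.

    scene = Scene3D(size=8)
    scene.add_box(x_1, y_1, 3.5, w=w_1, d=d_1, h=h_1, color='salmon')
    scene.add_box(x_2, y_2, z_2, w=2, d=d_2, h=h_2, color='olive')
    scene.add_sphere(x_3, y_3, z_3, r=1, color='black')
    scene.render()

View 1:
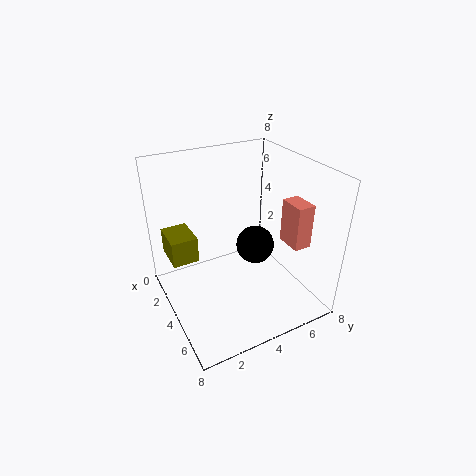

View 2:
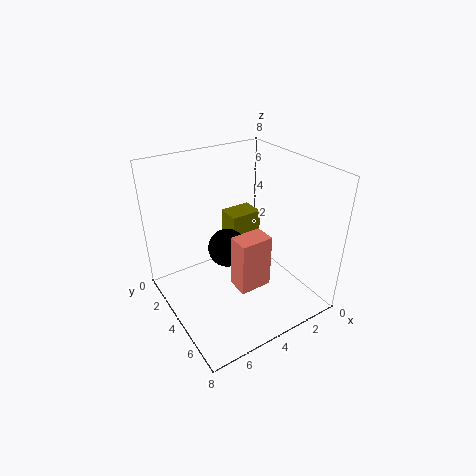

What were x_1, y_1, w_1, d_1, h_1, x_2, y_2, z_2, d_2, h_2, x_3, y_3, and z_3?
x_1 = 4.5
y_1 = 6.5
w_1 = 1.5
d_1 = 1
h_1 = 2.5
x_2 = 1
y_2 = 0.5
z_2 = 2.5
d_2 = 1.5
h_2 = 1.5
x_3 = 5
y_3 = 4.5
z_3 = 4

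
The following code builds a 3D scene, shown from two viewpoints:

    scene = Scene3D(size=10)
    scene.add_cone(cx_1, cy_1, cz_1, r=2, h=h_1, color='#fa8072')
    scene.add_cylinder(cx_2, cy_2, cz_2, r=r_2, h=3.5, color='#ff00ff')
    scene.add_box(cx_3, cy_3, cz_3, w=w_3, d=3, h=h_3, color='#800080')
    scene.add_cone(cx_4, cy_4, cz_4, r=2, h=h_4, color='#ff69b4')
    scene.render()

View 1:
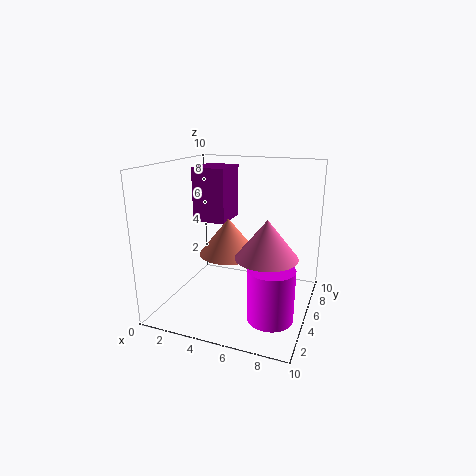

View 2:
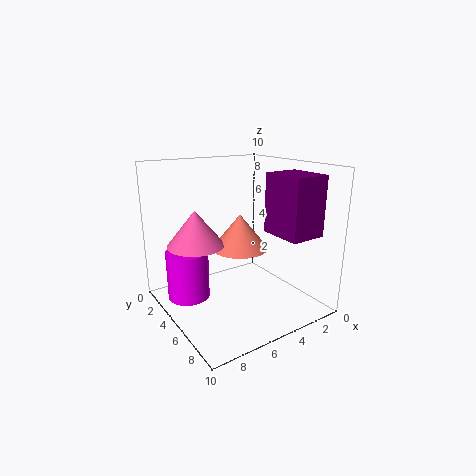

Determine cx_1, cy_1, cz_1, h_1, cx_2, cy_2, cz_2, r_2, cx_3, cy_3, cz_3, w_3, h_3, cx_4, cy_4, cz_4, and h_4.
cx_1 = 4.5, cy_1 = 4.5, cz_1 = 4, h_1 = 2.5, cx_2 = 8, cy_2 = 3, cz_2 = 0.5, r_2 = 1.5, cx_3 = 1, cy_3 = 6, cz_3 = 5.5, w_3 = 2.5, h_3 = 4, cx_4 = 7.5, cy_4 = 3.5, cz_4 = 4.5, h_4 = 2.5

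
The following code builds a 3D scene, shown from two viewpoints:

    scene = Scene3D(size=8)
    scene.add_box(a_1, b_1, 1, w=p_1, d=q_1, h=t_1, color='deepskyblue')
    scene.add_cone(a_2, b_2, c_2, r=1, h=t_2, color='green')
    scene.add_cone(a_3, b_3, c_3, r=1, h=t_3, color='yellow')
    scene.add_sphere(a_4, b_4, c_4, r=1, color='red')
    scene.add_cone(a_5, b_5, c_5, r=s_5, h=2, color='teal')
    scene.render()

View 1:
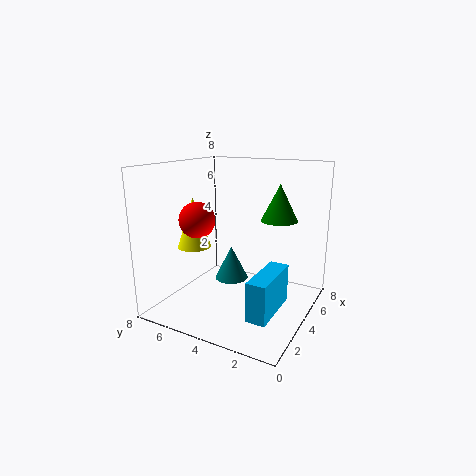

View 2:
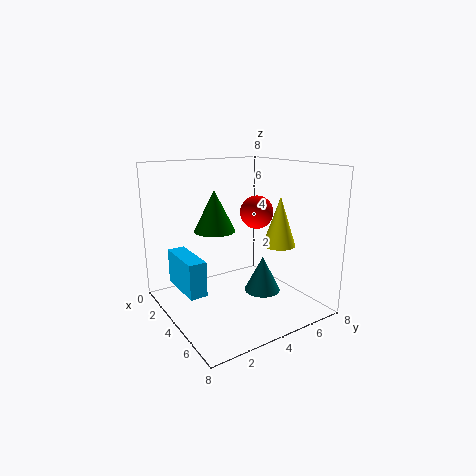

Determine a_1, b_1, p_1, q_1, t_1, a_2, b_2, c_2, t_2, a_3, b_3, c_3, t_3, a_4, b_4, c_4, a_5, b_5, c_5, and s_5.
a_1 = 1; b_1 = 1; p_1 = 3; q_1 = 1; t_1 = 2; a_2 = 5; b_2 = 2; c_2 = 5; t_2 = 2; a_3 = 4; b_3 = 7; c_3 = 3; t_3 = 3; a_4 = 3; b_4 = 6; c_4 = 5; a_5 = 5; b_5 = 5; c_5 = 1; s_5 = 1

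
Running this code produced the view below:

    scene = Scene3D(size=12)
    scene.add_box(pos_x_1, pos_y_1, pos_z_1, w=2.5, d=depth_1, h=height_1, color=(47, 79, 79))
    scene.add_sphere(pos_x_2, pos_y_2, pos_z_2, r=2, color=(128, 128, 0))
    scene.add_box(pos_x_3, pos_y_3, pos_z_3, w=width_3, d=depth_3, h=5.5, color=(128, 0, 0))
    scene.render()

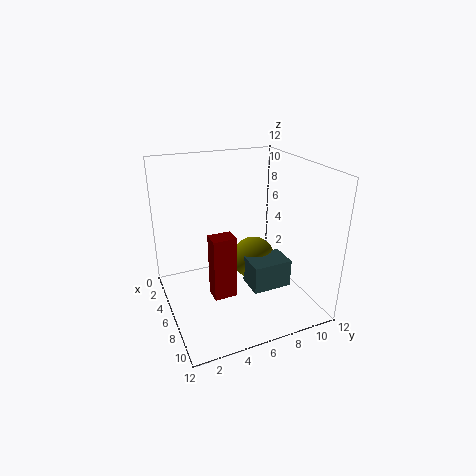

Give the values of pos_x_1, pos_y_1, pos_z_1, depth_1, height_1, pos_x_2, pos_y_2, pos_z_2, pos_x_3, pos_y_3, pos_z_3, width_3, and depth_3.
pos_x_1 = 5, pos_y_1 = 7, pos_z_1 = 1, depth_1 = 3.5, height_1 = 2.5, pos_x_2 = 4, pos_y_2 = 8.5, pos_z_2 = 2.5, pos_x_3 = 5.5, pos_y_3 = 3.5, pos_z_3 = 1, width_3 = 1.5, depth_3 = 2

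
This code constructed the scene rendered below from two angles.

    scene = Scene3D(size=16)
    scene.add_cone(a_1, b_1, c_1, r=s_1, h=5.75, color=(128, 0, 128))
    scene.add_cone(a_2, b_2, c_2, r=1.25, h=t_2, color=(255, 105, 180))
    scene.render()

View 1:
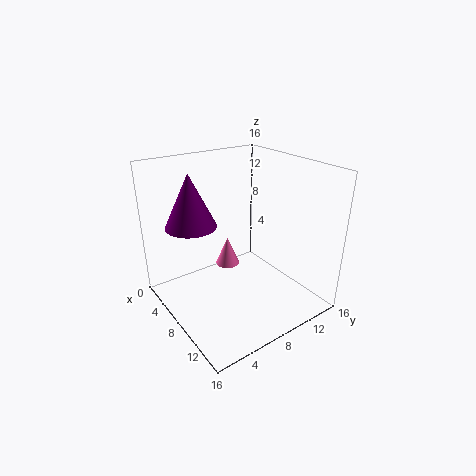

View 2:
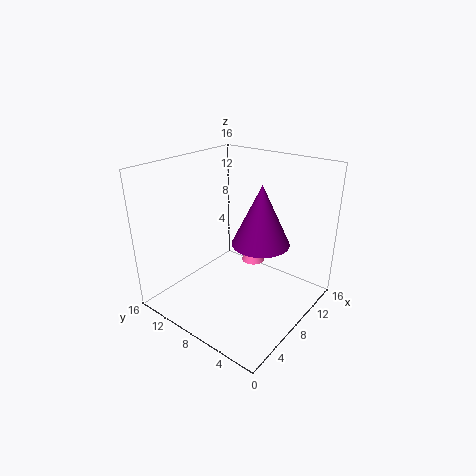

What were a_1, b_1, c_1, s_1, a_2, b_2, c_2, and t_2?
a_1 = 5.75
b_1 = 3.5
c_1 = 9.75
s_1 = 2.75
a_2 = 8.5
b_2 = 6.25
c_2 = 5.75
t_2 = 3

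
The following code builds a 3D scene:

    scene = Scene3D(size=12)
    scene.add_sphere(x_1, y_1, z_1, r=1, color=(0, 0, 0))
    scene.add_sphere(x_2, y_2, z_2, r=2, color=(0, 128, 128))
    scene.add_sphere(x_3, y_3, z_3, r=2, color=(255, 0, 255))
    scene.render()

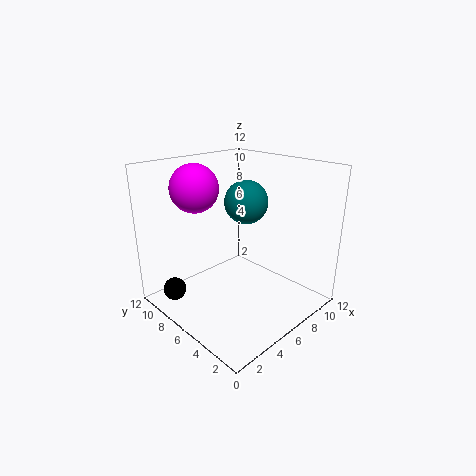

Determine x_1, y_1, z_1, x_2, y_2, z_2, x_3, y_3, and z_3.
x_1 = 2; y_1 = 10; z_1 = 1; x_2 = 9; y_2 = 8; z_2 = 8; x_3 = 4; y_3 = 9; z_3 = 10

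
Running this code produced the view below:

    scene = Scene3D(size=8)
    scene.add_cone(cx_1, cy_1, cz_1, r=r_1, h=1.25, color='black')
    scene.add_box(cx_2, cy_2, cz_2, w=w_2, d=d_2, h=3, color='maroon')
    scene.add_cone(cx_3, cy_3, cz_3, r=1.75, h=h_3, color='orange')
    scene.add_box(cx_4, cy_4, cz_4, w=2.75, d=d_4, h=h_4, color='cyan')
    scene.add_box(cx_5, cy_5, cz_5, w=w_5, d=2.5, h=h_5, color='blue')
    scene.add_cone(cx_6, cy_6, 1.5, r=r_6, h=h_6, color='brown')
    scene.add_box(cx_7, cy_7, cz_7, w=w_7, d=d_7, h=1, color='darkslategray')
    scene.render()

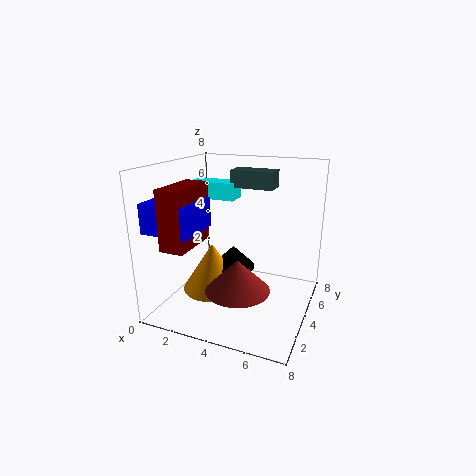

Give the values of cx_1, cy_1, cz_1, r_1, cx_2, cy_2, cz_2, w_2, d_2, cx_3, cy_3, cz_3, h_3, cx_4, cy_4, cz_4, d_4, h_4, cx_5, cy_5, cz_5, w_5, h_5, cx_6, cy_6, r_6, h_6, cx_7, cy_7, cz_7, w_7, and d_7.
cx_1 = 3.5; cy_1 = 4.5; cz_1 = 2; r_1 = 1.25; cx_2 = 1.5; cy_2 = 0.25; cz_2 = 4.25; w_2 = 1.25; d_2 = 2.75; cx_3 = 2.5; cy_3 = 3.75; cz_3 = 0.75; h_3 = 2.75; cx_4 = 0.5; cy_4 = 5; cz_4 = 5.75; d_4 = 1.25; h_4 = 1; cx_5 = 0.5; cy_5 = 0.25; cz_5 = 5; w_5 = 2.5; h_5 = 1.5; cx_6 = 4.5; cy_6 = 2.75; r_6 = 1.75; h_6 = 1.75; cx_7 = 3; cy_7 = 5.25; cz_7 = 6.5; w_7 = 2.5; d_7 = 1.25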